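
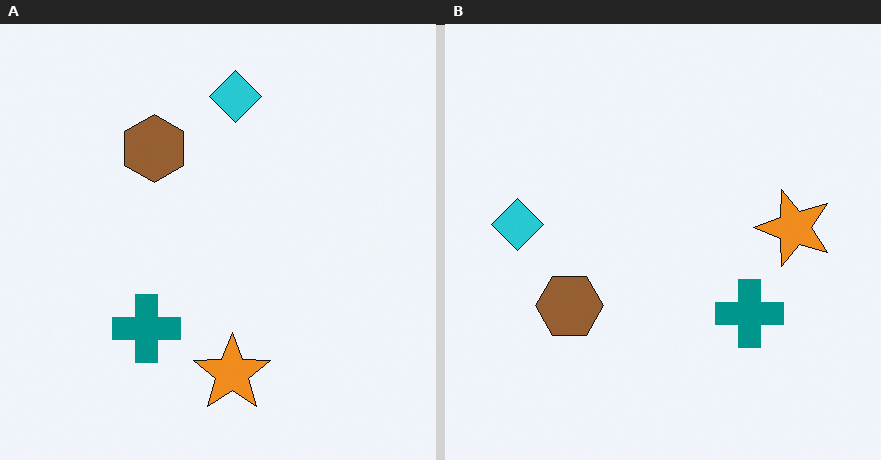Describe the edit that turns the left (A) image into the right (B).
It was rotated 90° counter-clockwise.

The cyan diamond sits in the top of the left (A) image and the left of the right (B) — consistent with a whole-image 90° counter-clockwise rotation.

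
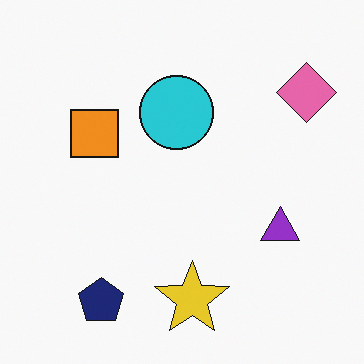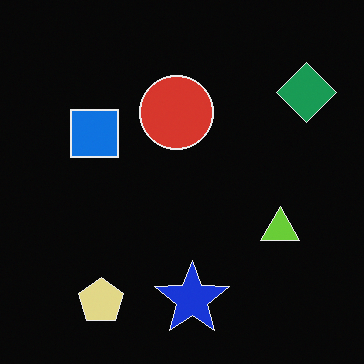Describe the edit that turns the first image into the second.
Color-inverted (negative).

The light background has become dark and every shape's color is its complement — a photographic negative.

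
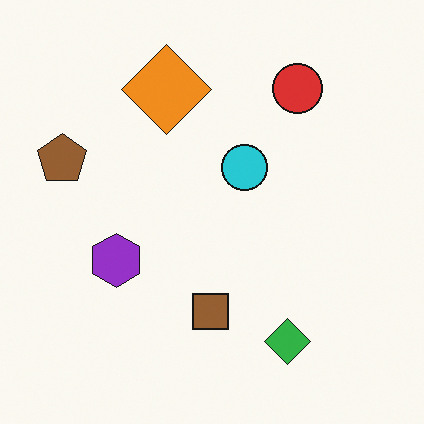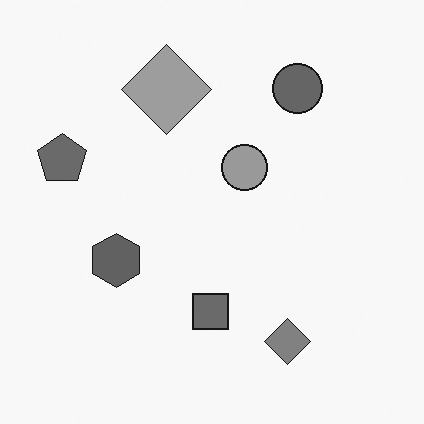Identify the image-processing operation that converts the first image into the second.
This is the original image converted to grayscale.

All color is removed — every shape is now a shade of grey.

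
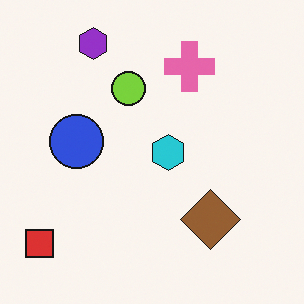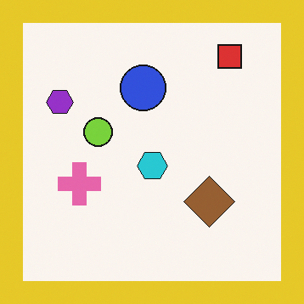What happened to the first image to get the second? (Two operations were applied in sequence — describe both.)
This is the original image transposed (reflected across the top-left ↔ bottom-right diagonal), then framed with a yellow border.

Shapes have swapped their row and column positions — what was in the top-right is now in the bottom-left — a diagonal reflection. A solid yellow frame runs around the edge of the second image, with the content slightly shrunk inside it.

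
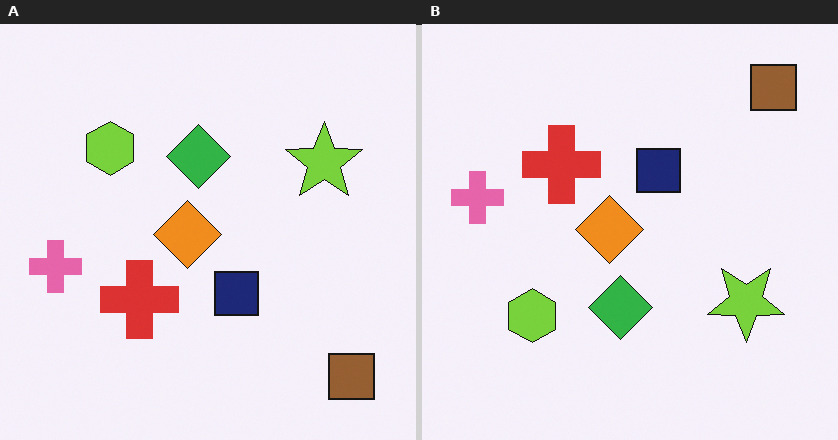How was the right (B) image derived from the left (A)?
The transformation is: flipped vertically (top ↔ bottom).

The brown square is in the bottom-right of the left (A) image and the top-right of the right (B) — shapes on opposite sides of the horizontal midline have swapped in a mirror flip.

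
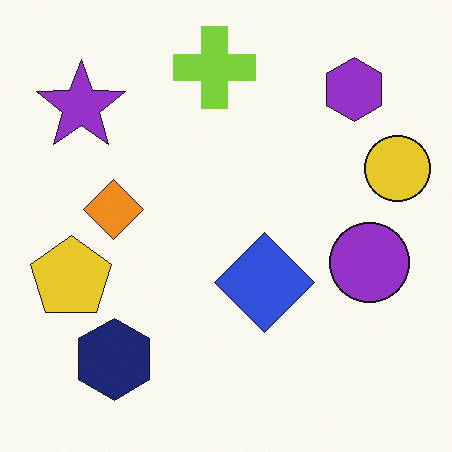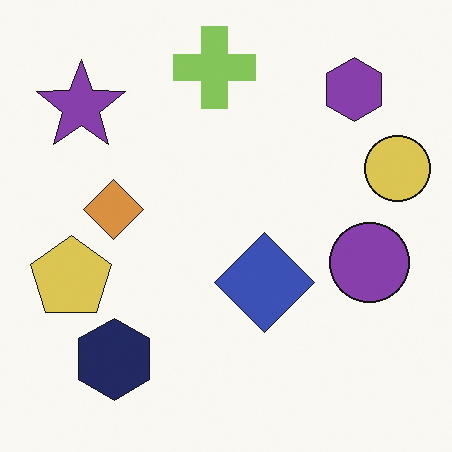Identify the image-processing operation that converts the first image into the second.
The second image is the first slightly desaturated.

All colors are more muted and greyish — a global saturation change.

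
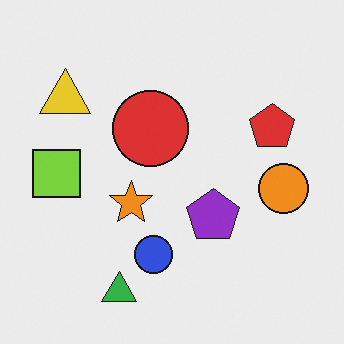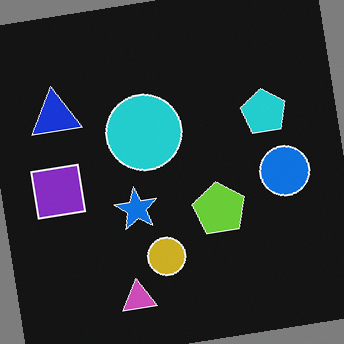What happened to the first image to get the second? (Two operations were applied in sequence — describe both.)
The image was rotated counter-clockwise by a small amount, then color-inverted (negative).

Every shape is tilted by the same angle and the image corners show triangular fill wedges — a whole-image rotation by a non-right angle. The light background has become dark and every shape's color is its complement — a photographic negative.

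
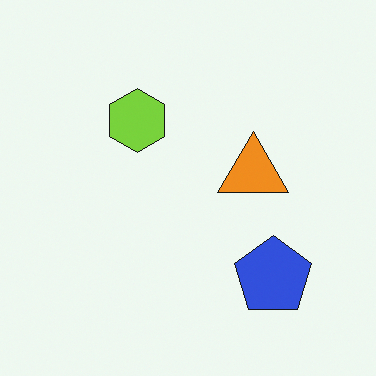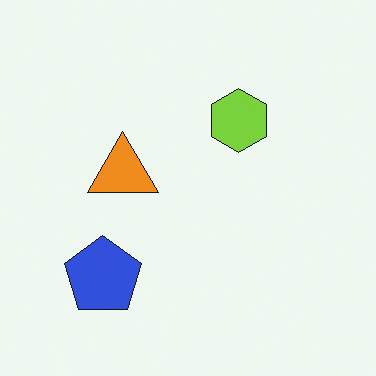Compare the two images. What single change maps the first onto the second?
This is the original image flipped horizontally (left ↔ right).

The blue pentagon is in the bottom-right of the first image and the bottom-left of the second — shapes on opposite sides of the vertical midline have swapped in a mirror flip.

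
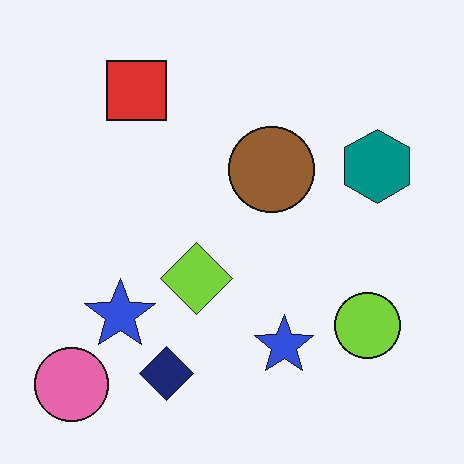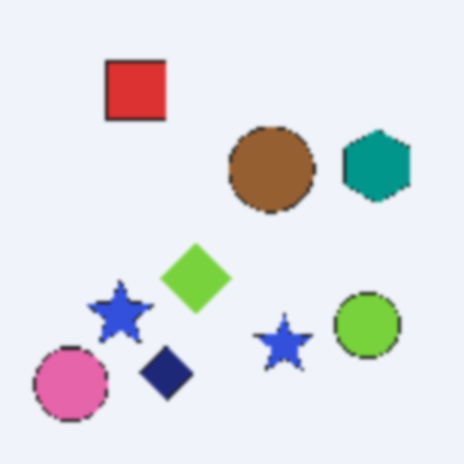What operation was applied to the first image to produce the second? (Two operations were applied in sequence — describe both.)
The image was mildly pixelated, then slightly softened.

Shapes are reduced to large square blocks; fine edges and outlines are lost — a downscale-then-upscale (mosaic) effect. Shape edges and outlines are uniformly softened across the whole image.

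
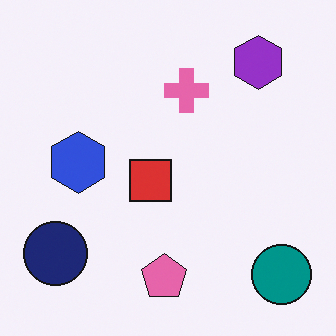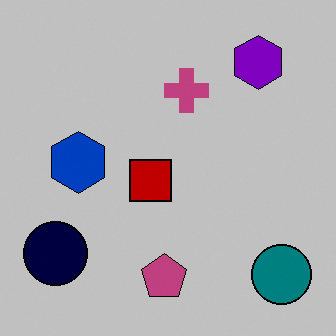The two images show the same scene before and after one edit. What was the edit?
It was aggressively posterized.

Each flat color has snapped to a coarser quantized level — most visibly, the near-white background has dropped to a flat grey.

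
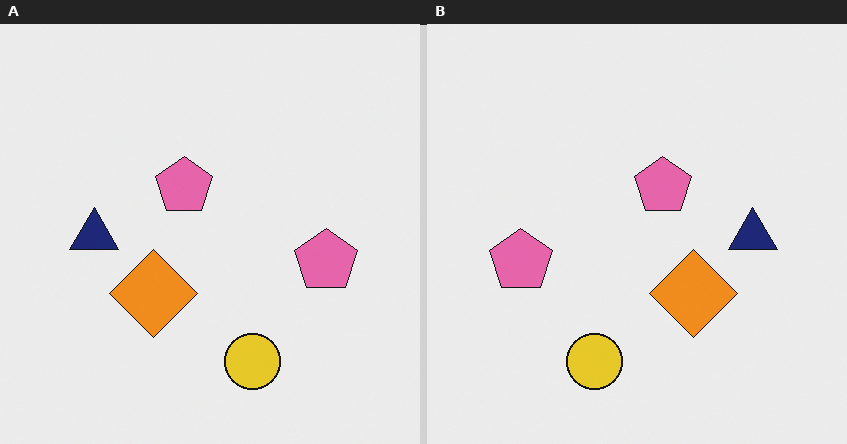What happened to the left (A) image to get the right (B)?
It was flipped horizontally (left ↔ right).

The navy triangle is in the left of the left (A) image and the right of the right (B) — shapes on opposite sides of the vertical midline have swapped in a mirror flip.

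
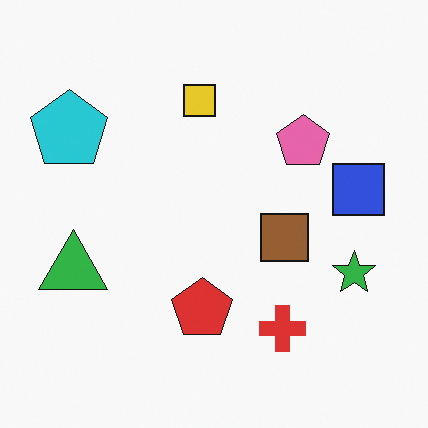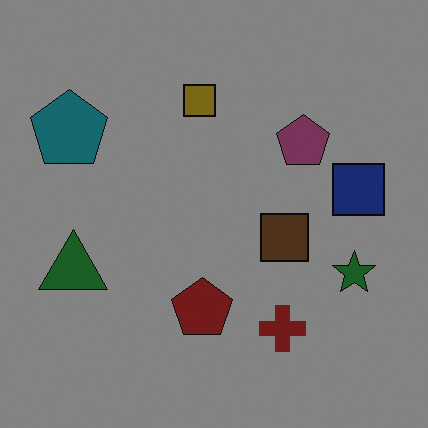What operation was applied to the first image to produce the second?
The transformation is: substantially darkened.

Every pixel — background and shapes alike — is uniformly darkened.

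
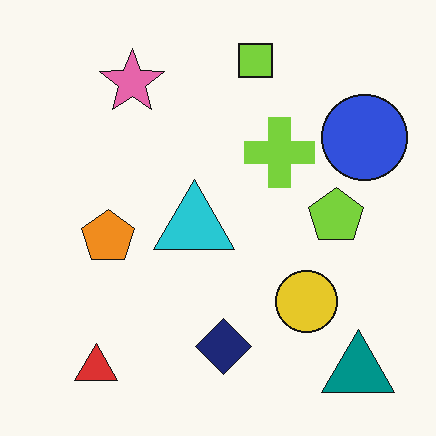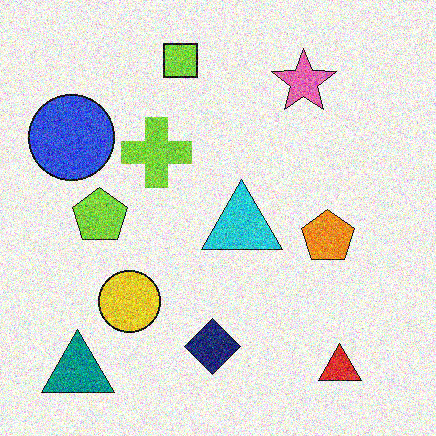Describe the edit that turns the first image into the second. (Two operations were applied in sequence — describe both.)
Flipped horizontally (left ↔ right), then degraded with heavy additive noise.

The blue circle is in the top-right of the first image and the top-left of the second — shapes on opposite sides of the vertical midline have swapped in a mirror flip. Random speckle covers the whole image, including the flat background.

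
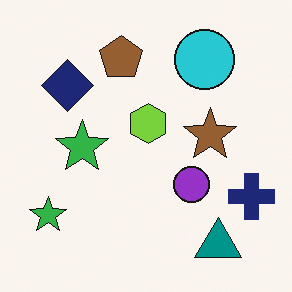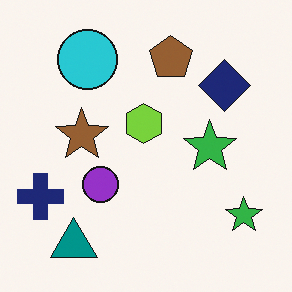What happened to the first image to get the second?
The transformation is: flipped horizontally (left ↔ right).

The navy cross is in the bottom-right of the first image and the bottom-left of the second — shapes on opposite sides of the vertical midline have swapped in a mirror flip.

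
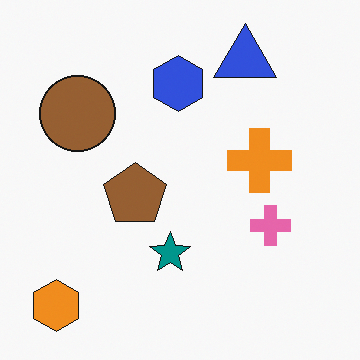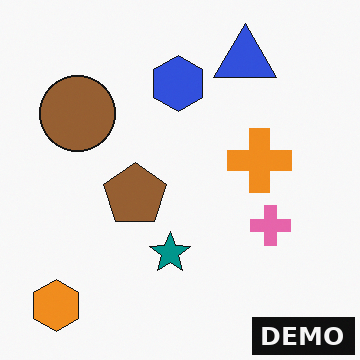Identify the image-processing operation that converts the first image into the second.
The image was watermarked with the text "DEMO" in the lower-right corner.

A dark label reading "DEMO" appears in the lower-right corner.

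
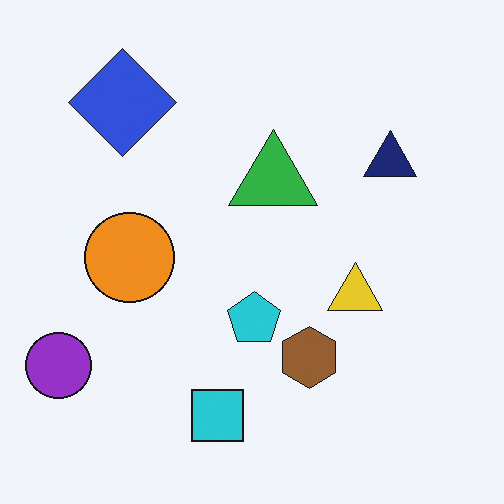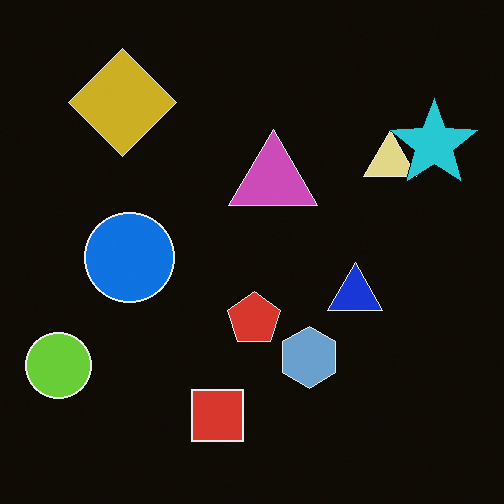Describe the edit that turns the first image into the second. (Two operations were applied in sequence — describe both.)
The image was color-inverted (negative), then overlaid with an additional cyan star.

The light background has become dark and every shape's color is its complement — a photographic negative. A cyan star appears in the second image that is absent from the first.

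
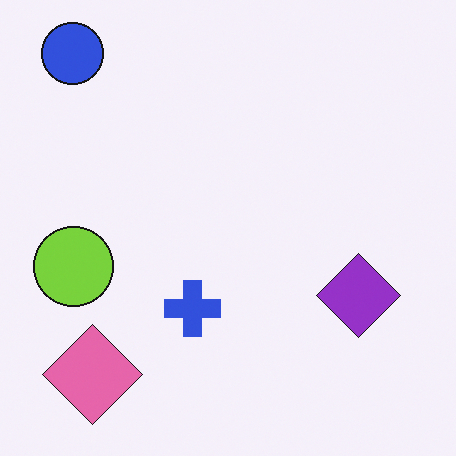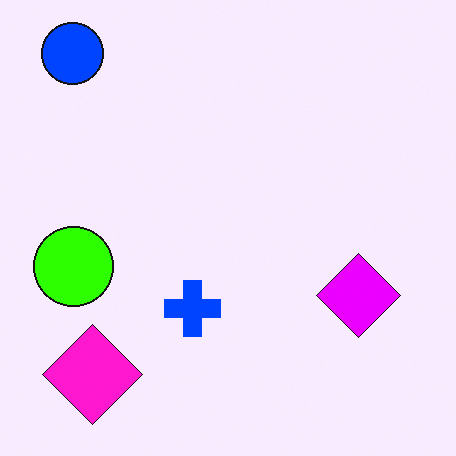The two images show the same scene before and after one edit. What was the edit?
Made much more vivid (saturation change).

All colors are more vivid — a global saturation change.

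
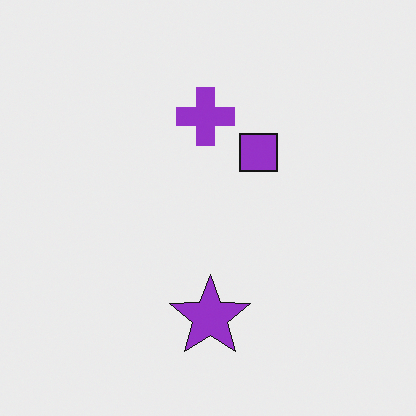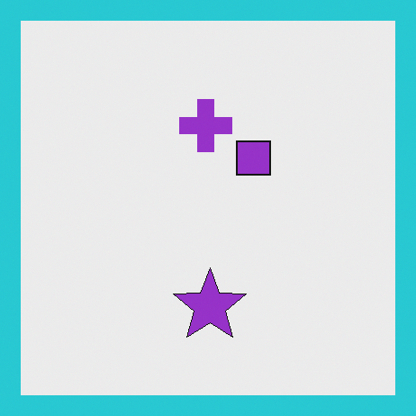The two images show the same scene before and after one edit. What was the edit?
Framed with a cyan border.

A solid cyan frame runs around the edge of the second image, with the content slightly shrunk inside it.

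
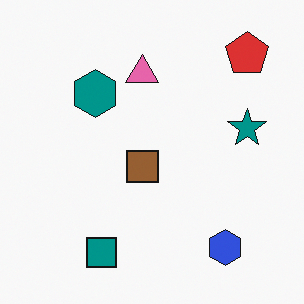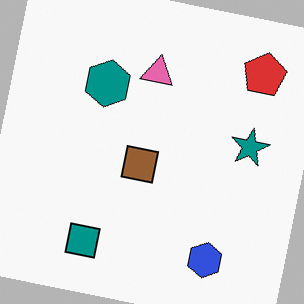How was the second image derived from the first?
This is the original image rotated clockwise by a small amount.

Every shape is tilted by the same angle and the image corners show triangular fill wedges — a whole-image rotation by a non-right angle.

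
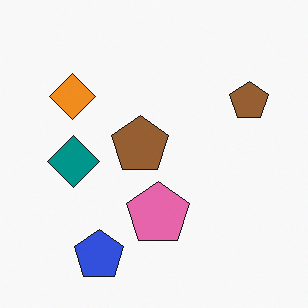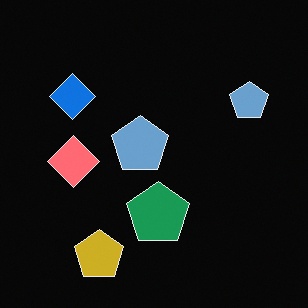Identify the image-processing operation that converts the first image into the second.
Color-inverted (negative).

The light background has become dark and every shape's color is its complement — a photographic negative.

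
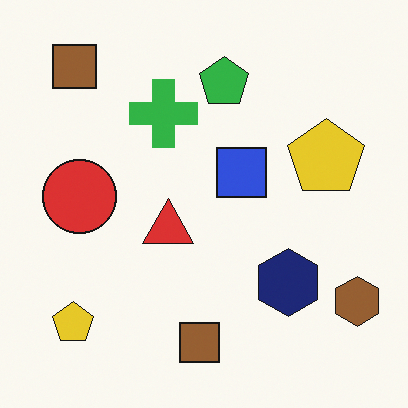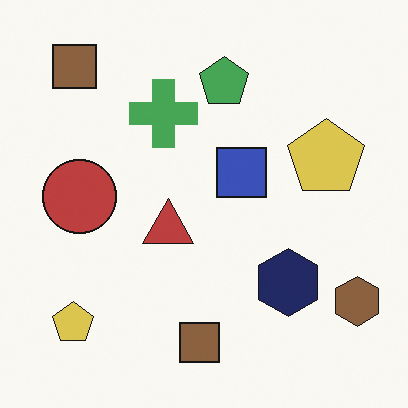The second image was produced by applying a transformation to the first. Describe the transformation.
The second image is the first slightly desaturated.

All colors are more muted and greyish — a global saturation change.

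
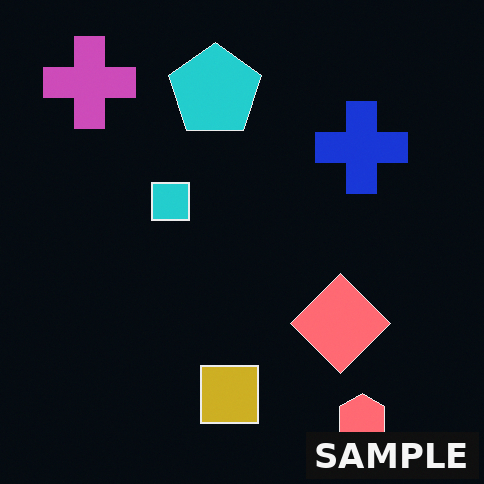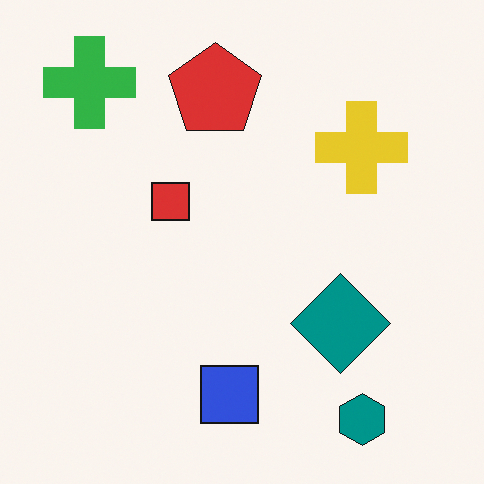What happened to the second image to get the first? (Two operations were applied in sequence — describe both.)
Color-inverted (negative), then watermarked with the text "SAMPLE" in the lower-right corner.

The light background has become dark and every shape's color is its complement — a photographic negative. A dark label reading "SAMPLE" appears in the lower-right corner.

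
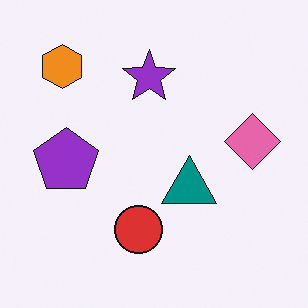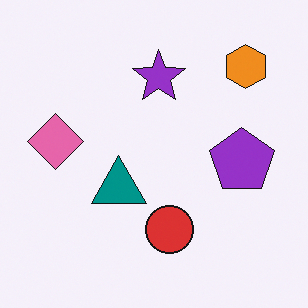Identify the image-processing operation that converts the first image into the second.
Flipped horizontally (left ↔ right).

The pink diamond is in the right of the first image and the left of the second — shapes on opposite sides of the vertical midline have swapped in a mirror flip.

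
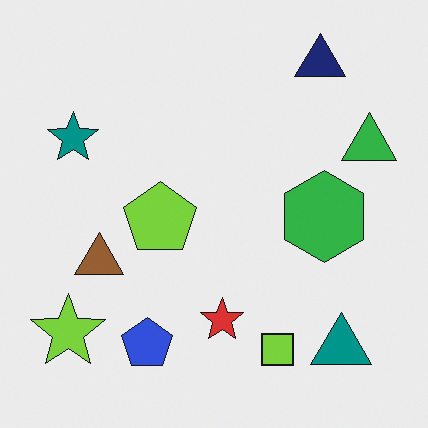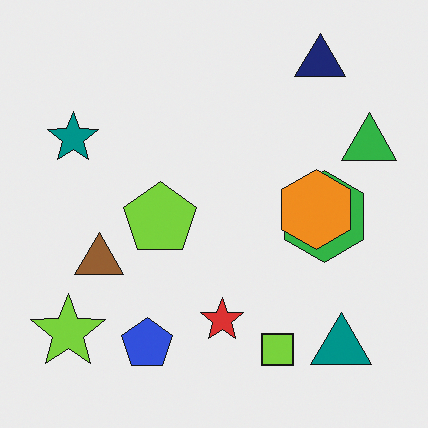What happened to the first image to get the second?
It was overlaid with an additional orange hexagon.

An orange hexagon appears in the second image that is absent from the first.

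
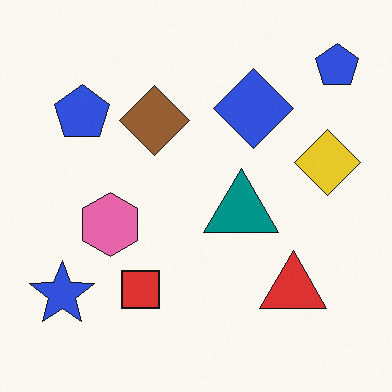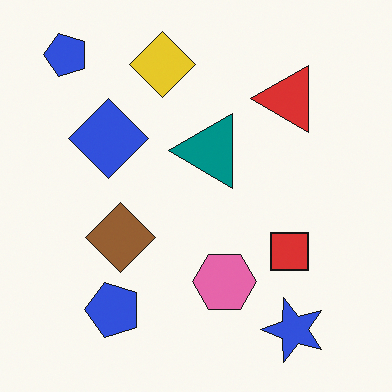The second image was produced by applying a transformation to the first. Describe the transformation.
The second image is the first rotated 90° counter-clockwise.

The blue star sits in the bottom-left of the first image and the bottom-right of the second — consistent with a whole-image 90° counter-clockwise rotation.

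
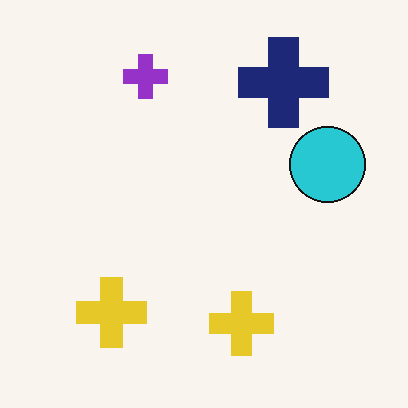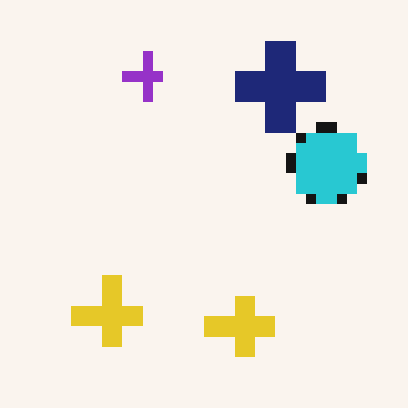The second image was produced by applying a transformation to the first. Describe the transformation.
The transformation is: coarsely pixelated.

Shapes are reduced to large square blocks; fine edges and outlines are lost — a downscale-then-upscale (mosaic) effect.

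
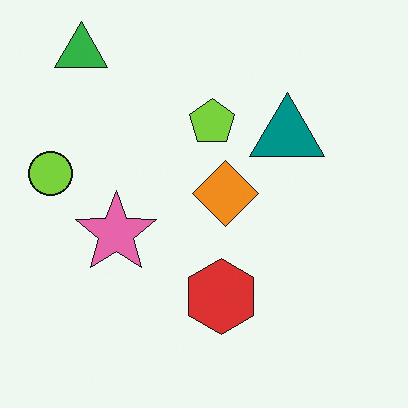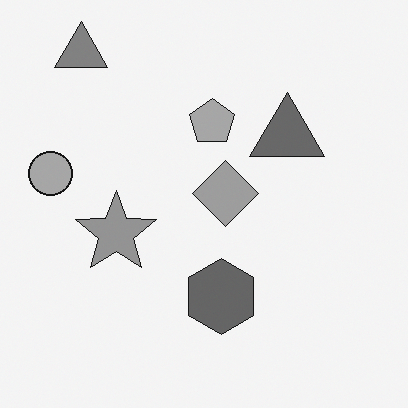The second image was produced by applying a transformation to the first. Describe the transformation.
The second image is the first converted to grayscale.

All color is removed — every shape is now a shade of grey.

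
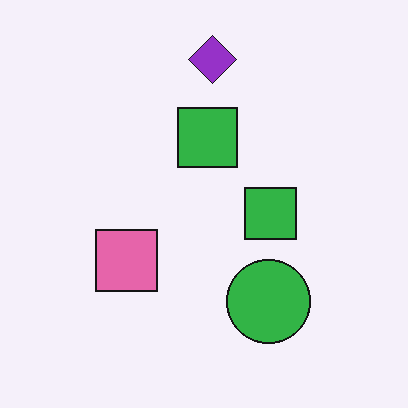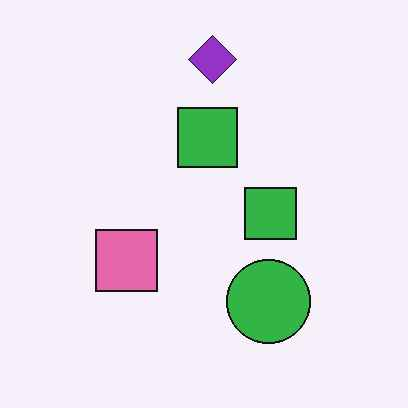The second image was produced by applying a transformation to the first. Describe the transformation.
It was given moderate JPEG compression.

Blocky 8×8 compression artifacts appear around shape edges and the flat background shows ringing — characteristic JPEG degradation.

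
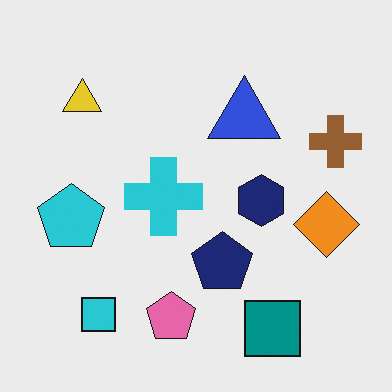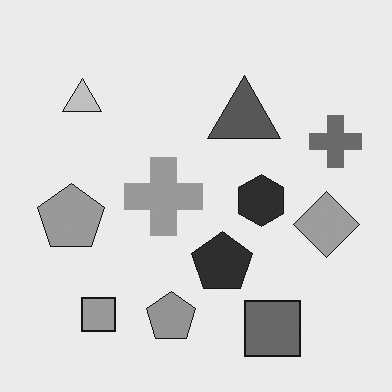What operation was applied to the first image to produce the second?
The transformation is: converted to grayscale.

All color is removed — every shape is now a shade of grey.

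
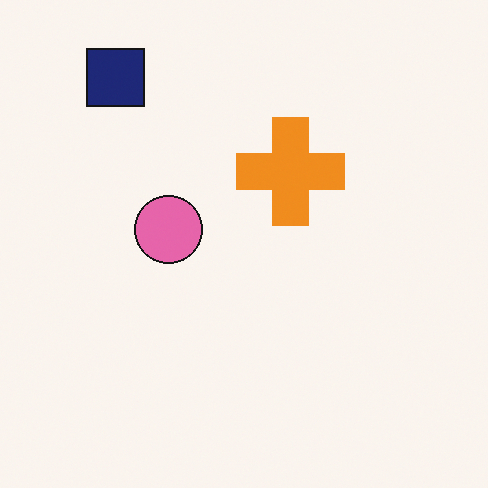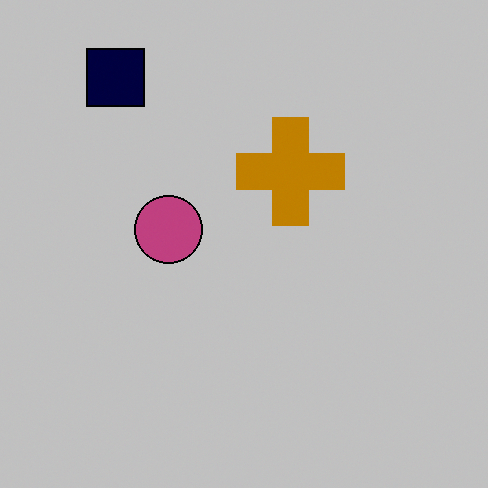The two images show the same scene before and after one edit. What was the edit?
It was aggressively posterized.

Each flat color has snapped to a coarser quantized level — most visibly, the near-white background has dropped to a flat grey.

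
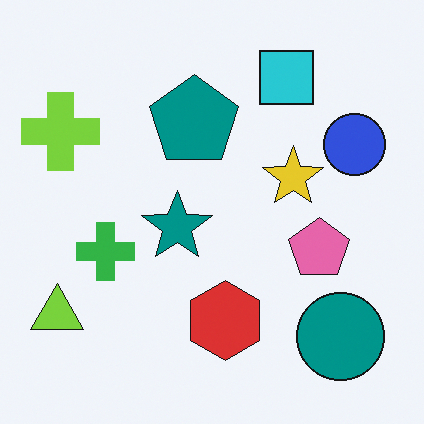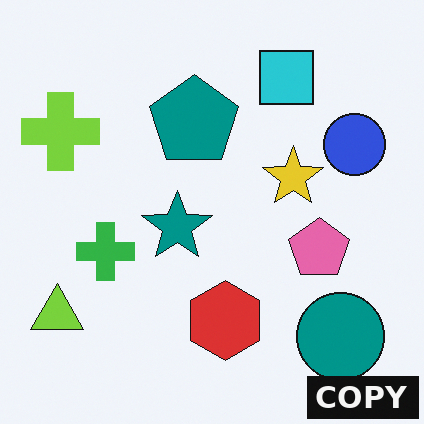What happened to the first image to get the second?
It was watermarked with the text "COPY" in the lower-right corner.

A dark label reading "COPY" appears in the lower-right corner.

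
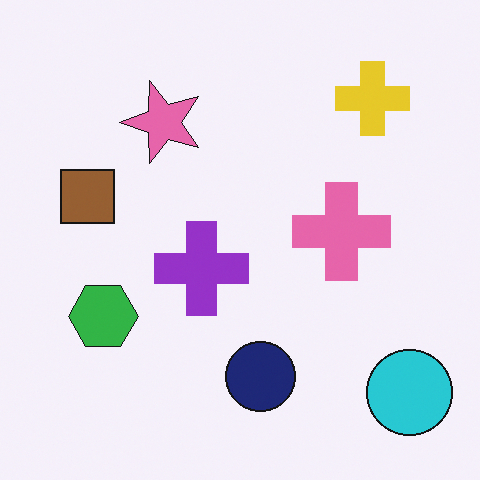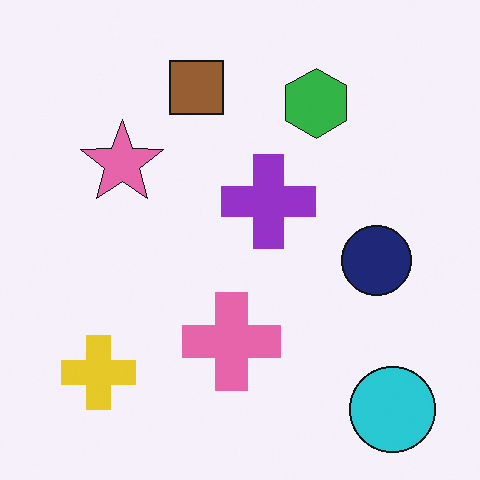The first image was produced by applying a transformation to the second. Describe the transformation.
The image was transposed (reflected across the top-left ↔ bottom-right diagonal).

Shapes have swapped their row and column positions — what was in the top-right is now in the bottom-left — a diagonal reflection.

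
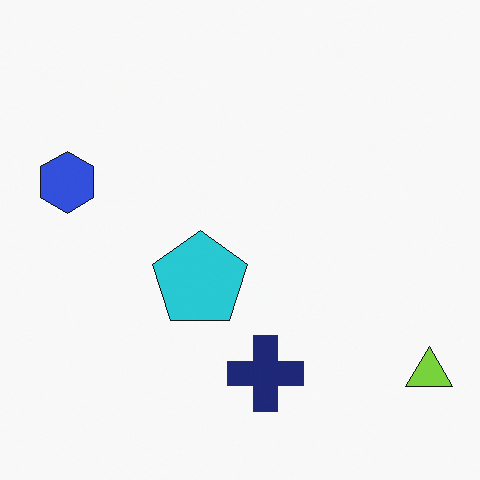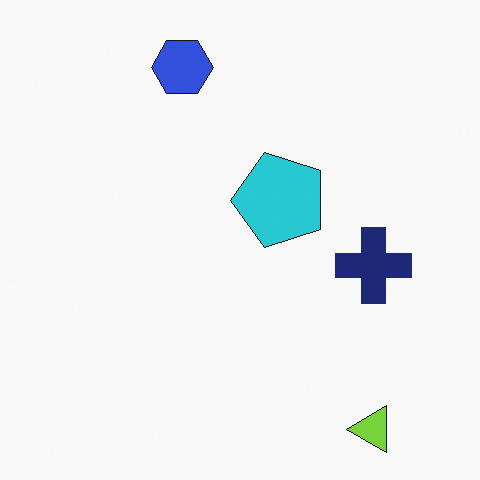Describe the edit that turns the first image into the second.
Transposed (reflected across the top-left ↔ bottom-right diagonal).

Shapes have swapped their row and column positions — what was in the top-right is now in the bottom-left — a diagonal reflection.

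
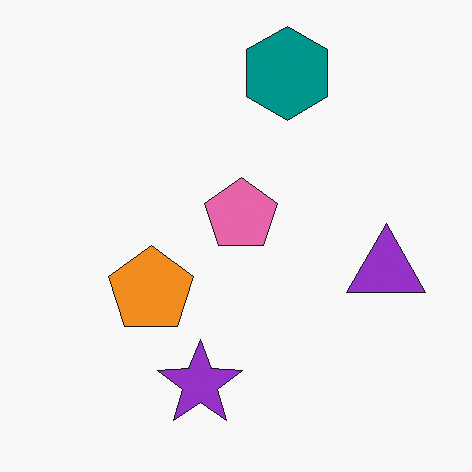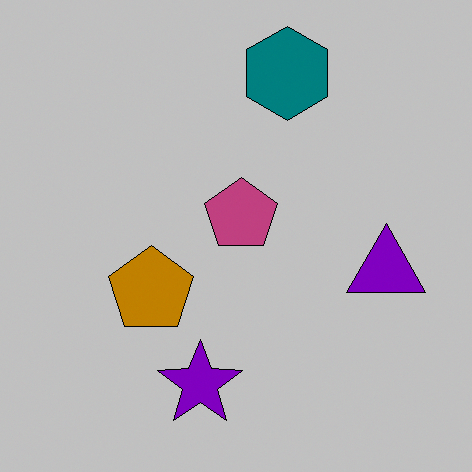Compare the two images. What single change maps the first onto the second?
The second image is the first heavily posterized to just a handful of flat colors.

Each flat color has snapped to a coarser quantized level — most visibly, the near-white background has dropped to a flat grey.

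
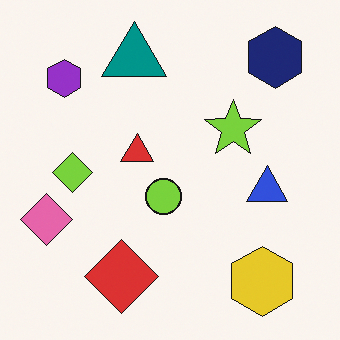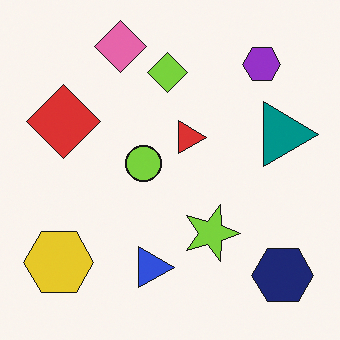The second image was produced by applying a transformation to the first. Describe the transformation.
The second image is the first rotated 90° clockwise.

The navy hexagon sits in the top-right of the first image and the bottom-right of the second — consistent with a whole-image 90° clockwise rotation.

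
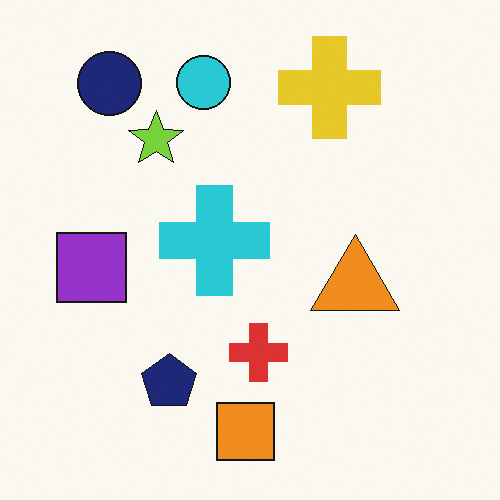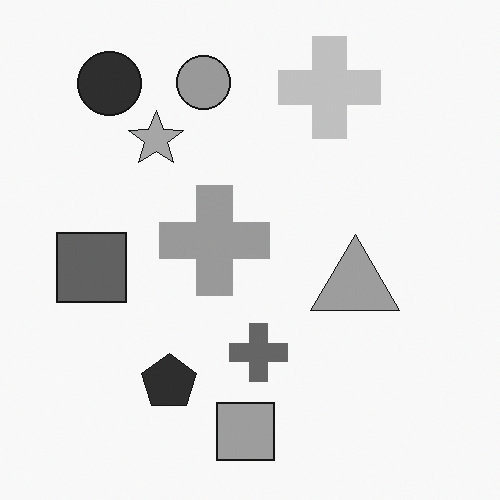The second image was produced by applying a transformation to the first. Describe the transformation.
This is the original image converted to grayscale.

All color is removed — every shape is now a shade of grey.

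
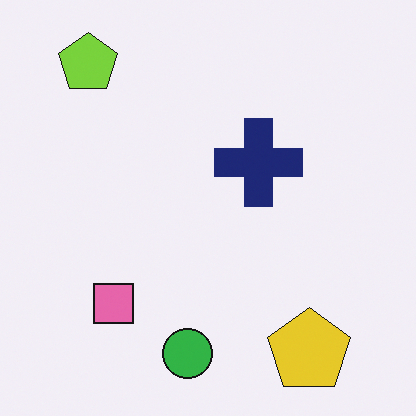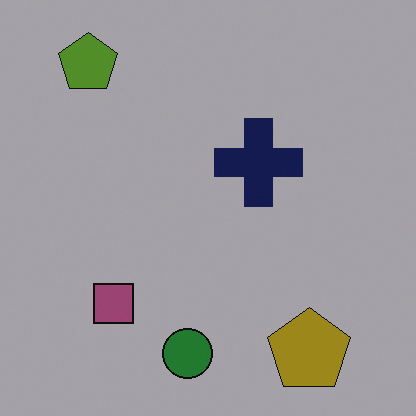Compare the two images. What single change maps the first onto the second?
It was noticeably darkened.

Every pixel — background and shapes alike — is uniformly darkened.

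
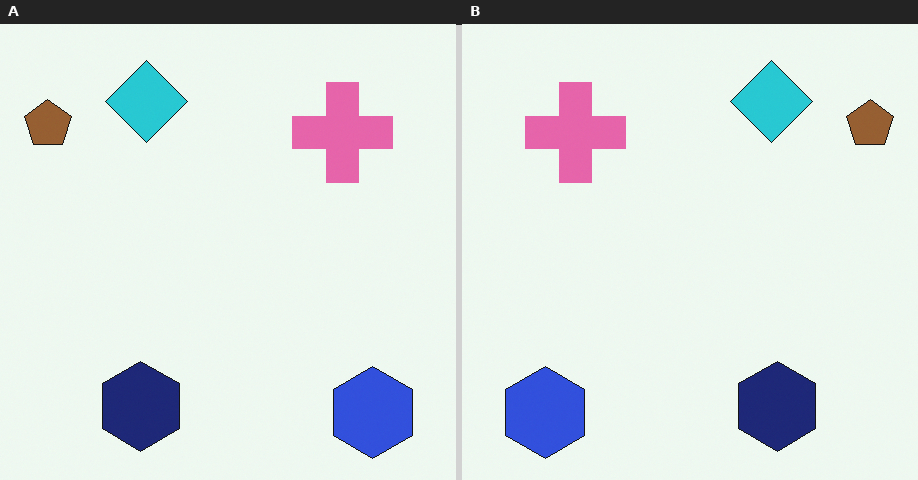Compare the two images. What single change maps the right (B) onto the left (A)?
This is the original image flipped horizontally (left ↔ right).

The brown pentagon is in the top-right of the right (B) image and the top-left of the left (A) — shapes on opposite sides of the vertical midline have swapped in a mirror flip.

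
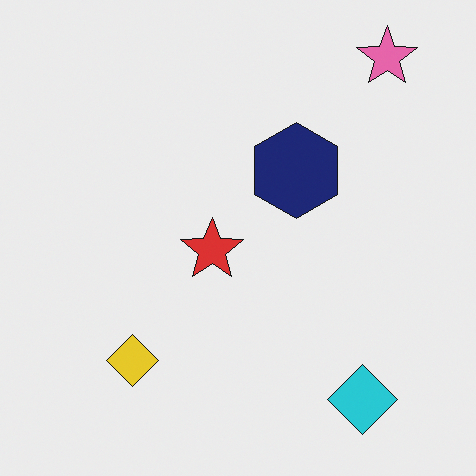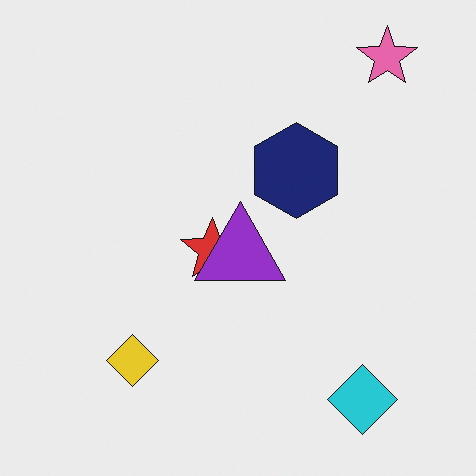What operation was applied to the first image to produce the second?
It was overlaid with an additional purple triangle.

A purple triangle appears in the second image that is absent from the first.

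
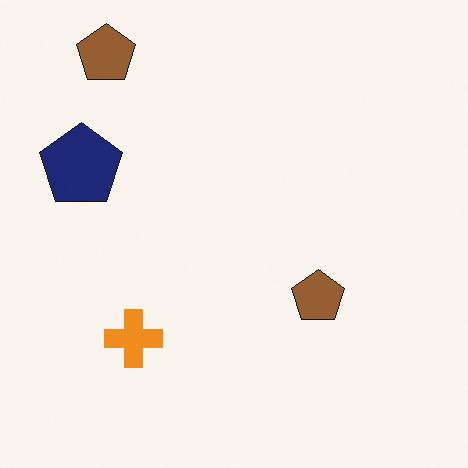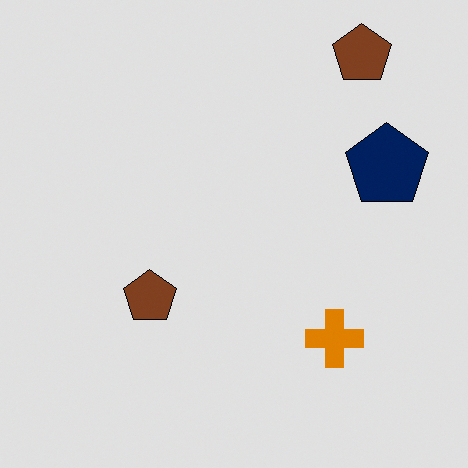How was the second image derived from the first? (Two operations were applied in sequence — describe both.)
Moderately posterized, then flipped horizontally (left ↔ right).

Each flat color has snapped to a coarser quantized level — most visibly, the near-white background has dropped to a flat grey. The navy pentagon is in the left of the first image and the right of the second — shapes on opposite sides of the vertical midline have swapped in a mirror flip.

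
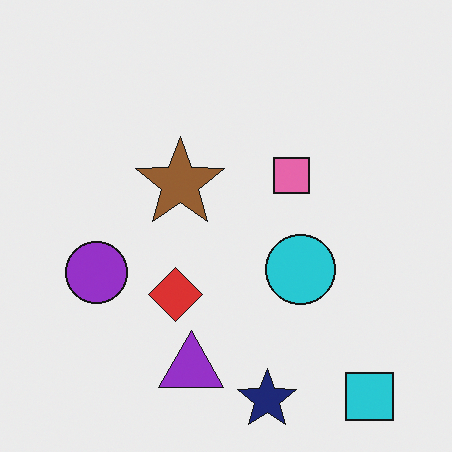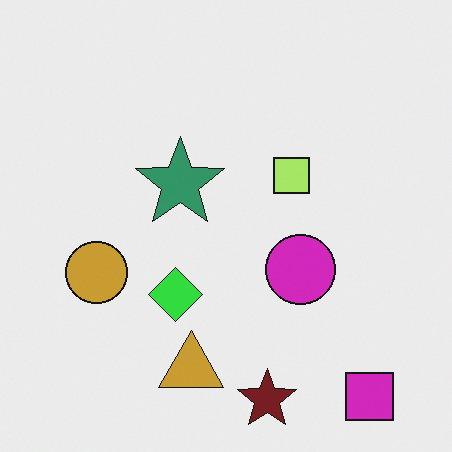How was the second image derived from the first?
The second image is the first hue-shifted through roughly a third of the color wheel.

Every shape's color has rotated by the same amount around the hue wheel — a uniform hue shift.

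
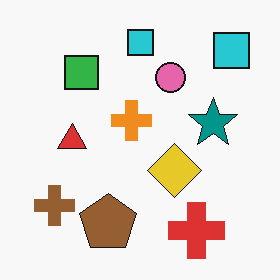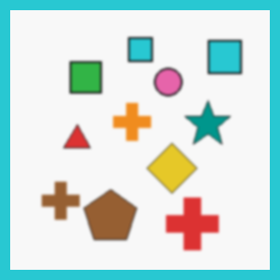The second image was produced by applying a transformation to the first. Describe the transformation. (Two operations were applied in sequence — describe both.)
The image was lightly blurred, then framed with a cyan border.

Shape edges and outlines are uniformly softened across the whole image. A solid cyan frame runs around the edge of the second image, with the content slightly shrunk inside it.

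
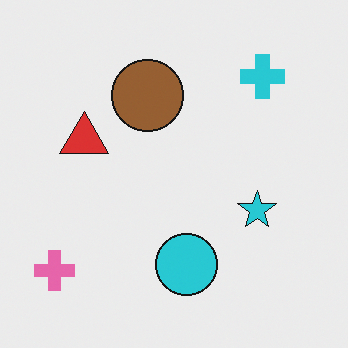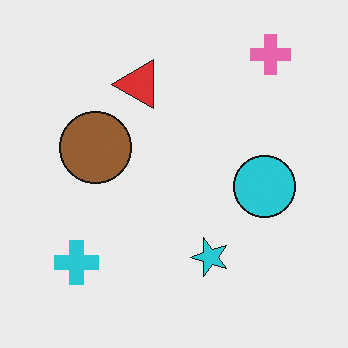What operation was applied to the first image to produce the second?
The image was transposed (reflected across the top-left ↔ bottom-right diagonal).

Shapes have swapped their row and column positions — what was in the top-right is now in the bottom-left — a diagonal reflection.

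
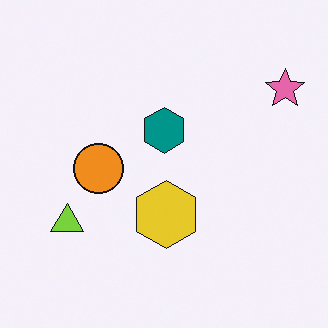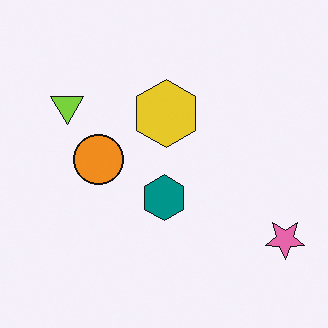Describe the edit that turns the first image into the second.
Flipped vertically (top ↔ bottom).

The pink star is in the top-right of the first image and the bottom-right of the second — shapes on opposite sides of the horizontal midline have swapped in a mirror flip.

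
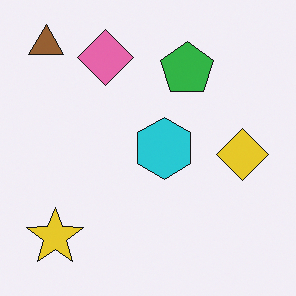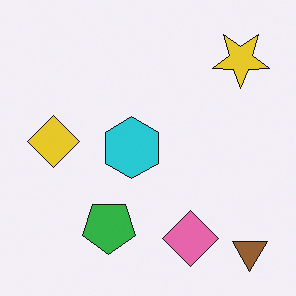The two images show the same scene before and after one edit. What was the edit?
This is the original image rotated 180°.

The brown triangle sits in the top-left of the first image and the bottom-right of the second — consistent with a whole-image 180° rotation.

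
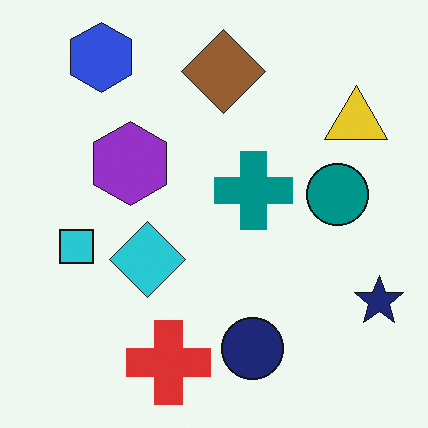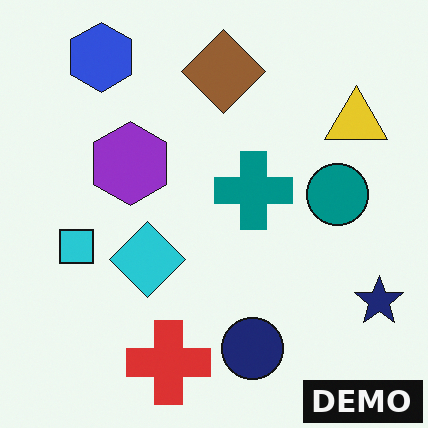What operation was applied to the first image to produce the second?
This is the original image watermarked with the text "DEMO" in the lower-right corner.

A dark label reading "DEMO" appears in the lower-right corner.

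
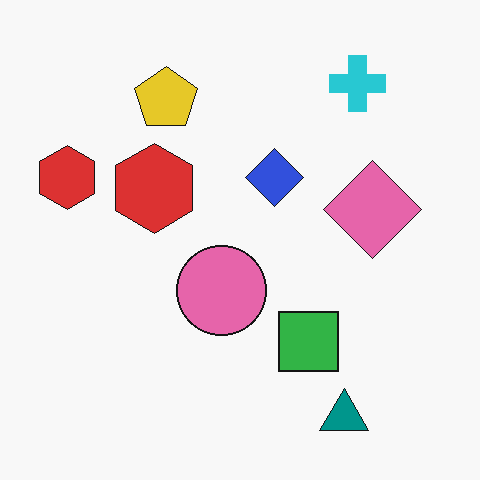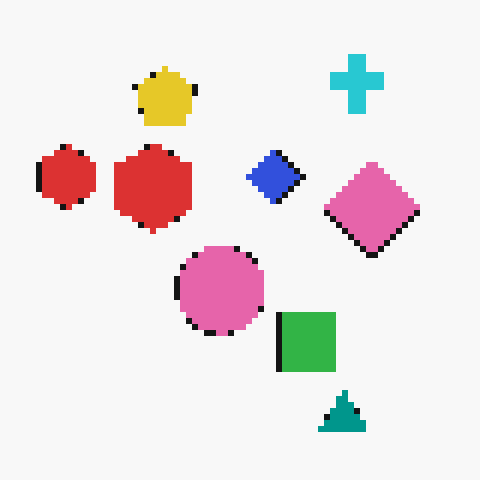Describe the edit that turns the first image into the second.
The transformation is: pixelated into visible square blocks.

Shapes are reduced to large square blocks; fine edges and outlines are lost — a downscale-then-upscale (mosaic) effect.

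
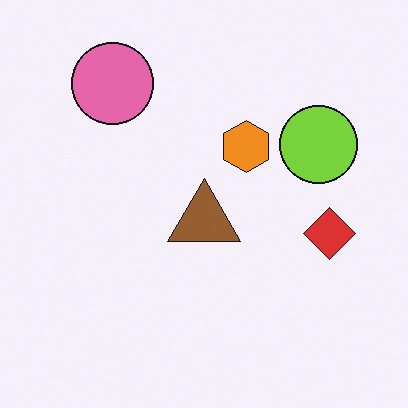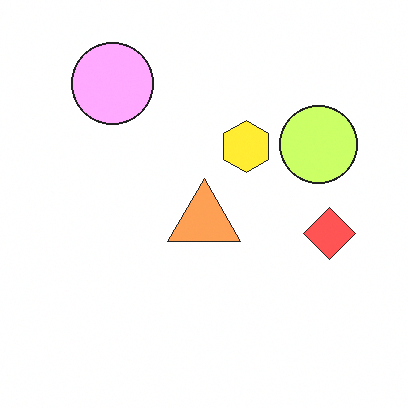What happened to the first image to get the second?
The image was substantially brightened.

Every pixel — background and shapes alike — is uniformly brightened.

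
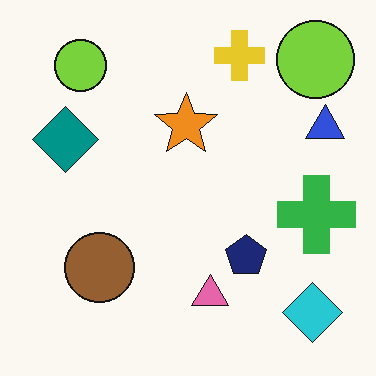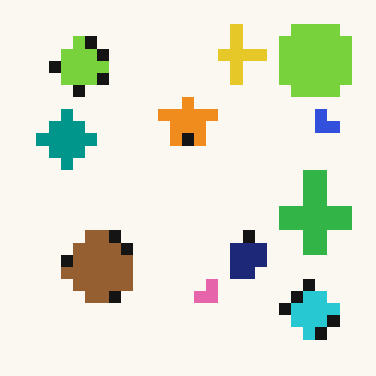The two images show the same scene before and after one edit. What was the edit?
The image was heavily pixelated into large blocks.

Shapes are reduced to large square blocks; fine edges and outlines are lost — a downscale-then-upscale (mosaic) effect.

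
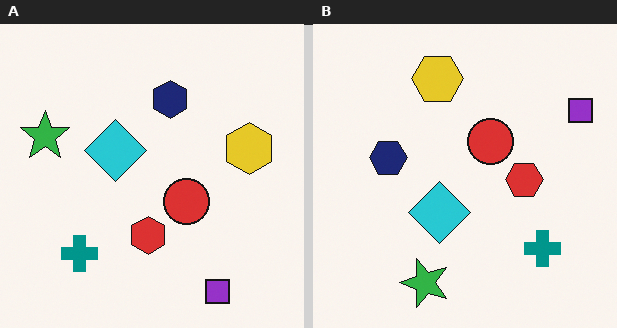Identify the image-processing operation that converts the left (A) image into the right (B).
Rotated 90° counter-clockwise.

The purple square sits in the bottom-right of the left (A) image and the top-right of the right (B) — consistent with a whole-image 90° counter-clockwise rotation.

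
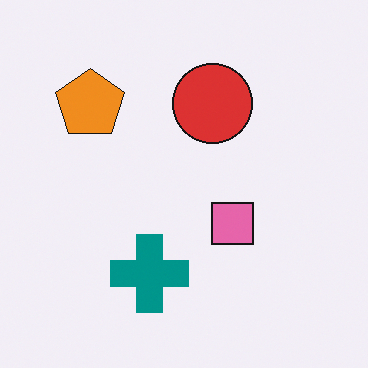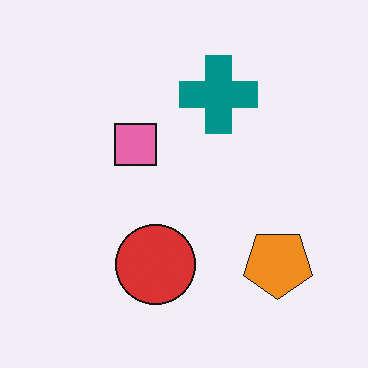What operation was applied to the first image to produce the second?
Rotated 180°.

The orange pentagon sits in the top-left of the first image and the bottom-right of the second — consistent with a whole-image 180° rotation.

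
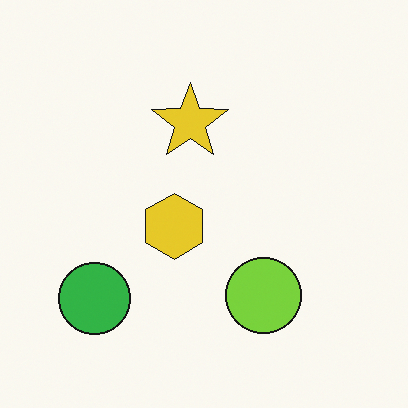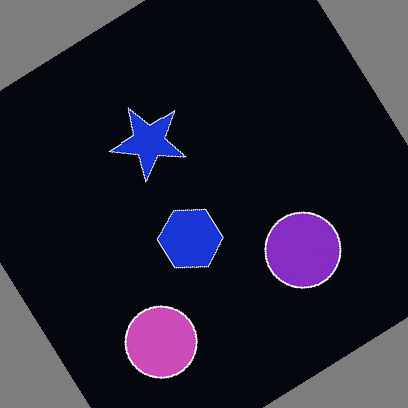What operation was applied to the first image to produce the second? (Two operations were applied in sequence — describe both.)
The transformation is: rotated counter-clockwise by a large amount — several tens of degrees, then color-inverted (negative).

Every shape is tilted by the same angle and the image corners show triangular fill wedges — a whole-image rotation by a non-right angle. The light background has become dark and every shape's color is its complement — a photographic negative.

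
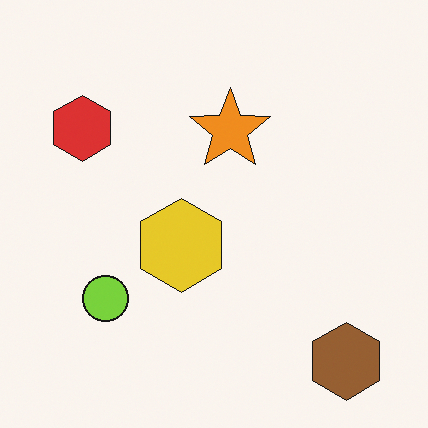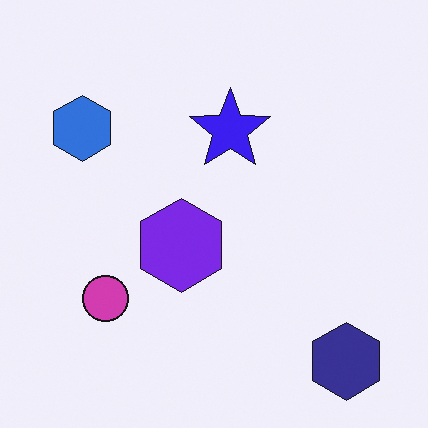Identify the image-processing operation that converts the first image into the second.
This is the original image hue-shifted through roughly half the color wheel.

Every shape's color has rotated by the same amount around the hue wheel — a uniform hue shift.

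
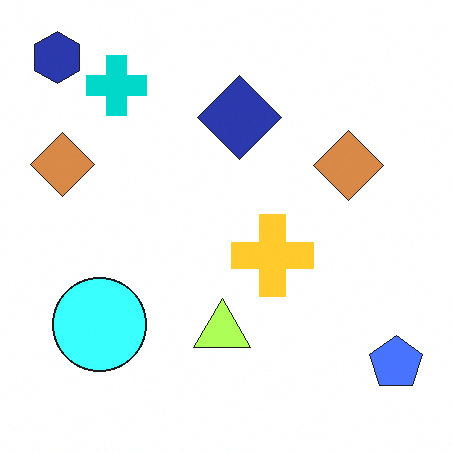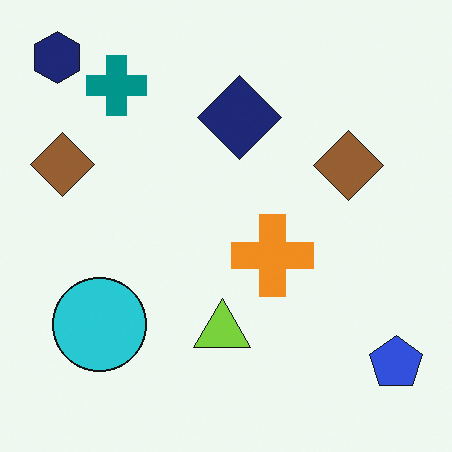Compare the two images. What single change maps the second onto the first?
This is the original image noticeably brightened.

Every pixel — background and shapes alike — is uniformly brightened.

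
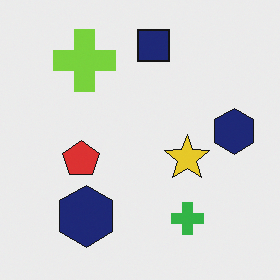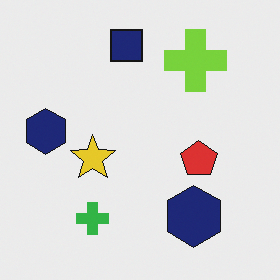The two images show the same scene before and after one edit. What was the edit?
The second image is the first flipped horizontally (left ↔ right).

The red pentagon is in the left of the first image and the right of the second — shapes on opposite sides of the vertical midline have swapped in a mirror flip.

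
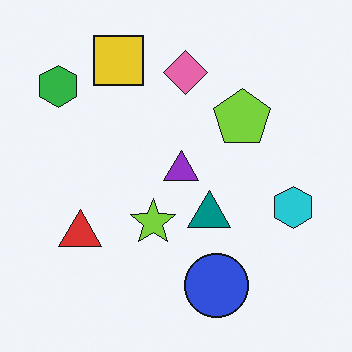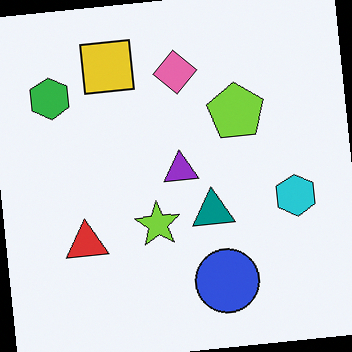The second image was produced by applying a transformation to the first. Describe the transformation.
The transformation is: rotated counter-clockwise by a slight angle.

Every shape is tilted by the same angle and the image corners show triangular fill wedges — a whole-image rotation by a non-right angle.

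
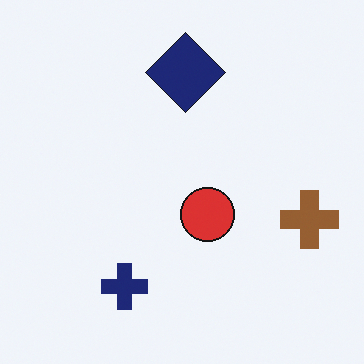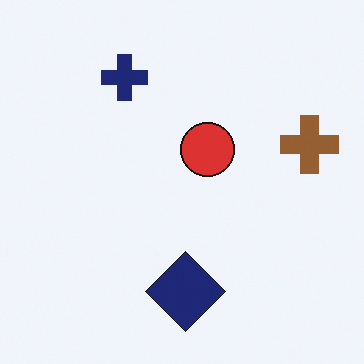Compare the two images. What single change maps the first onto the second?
It was flipped vertically (top ↔ bottom).

The navy diamond is in the top of the first image and the bottom of the second — shapes on opposite sides of the horizontal midline have swapped in a mirror flip.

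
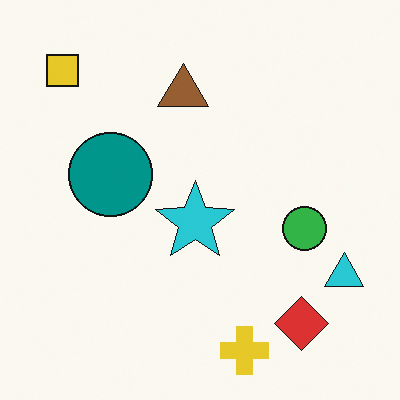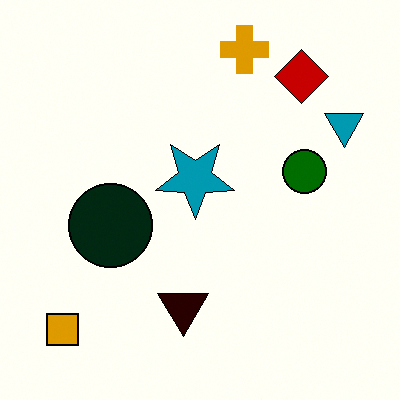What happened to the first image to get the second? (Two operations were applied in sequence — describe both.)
The image was given much higher contrast, then flipped vertically (top ↔ bottom).

Tones are pushed away from mid-grey across the whole image — a global contrast change. The yellow cross is in the bottom of the first image and the top of the second — shapes on opposite sides of the horizontal midline have swapped in a mirror flip.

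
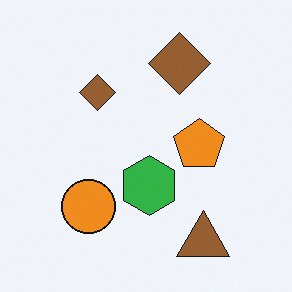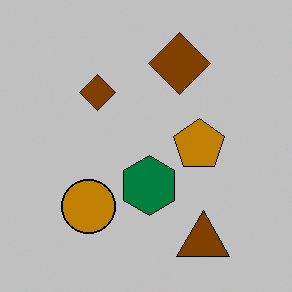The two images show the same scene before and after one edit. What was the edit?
The transformation is: heavily posterized to just a handful of flat colors.

Each flat color has snapped to a coarser quantized level — most visibly, the near-white background has dropped to a flat grey.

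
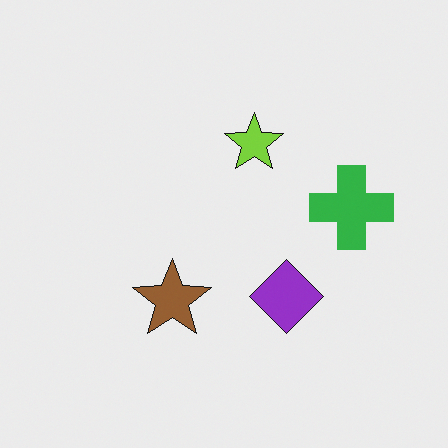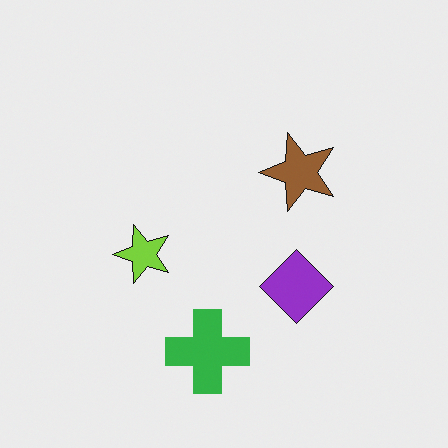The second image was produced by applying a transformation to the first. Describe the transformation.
It was transposed (reflected across the top-left ↔ bottom-right diagonal).

Shapes have swapped their row and column positions — what was in the top-right is now in the bottom-left — a diagonal reflection.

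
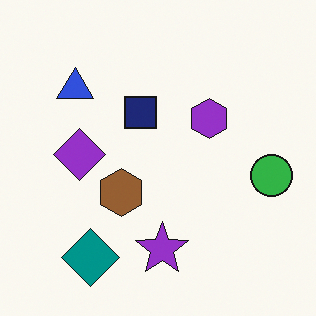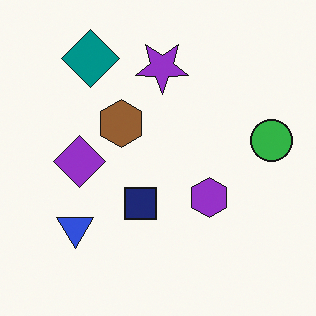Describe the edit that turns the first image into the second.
The transformation is: flipped vertically (top ↔ bottom).

The teal diamond is in the bottom-left of the first image and the top-left of the second — shapes on opposite sides of the horizontal midline have swapped in a mirror flip.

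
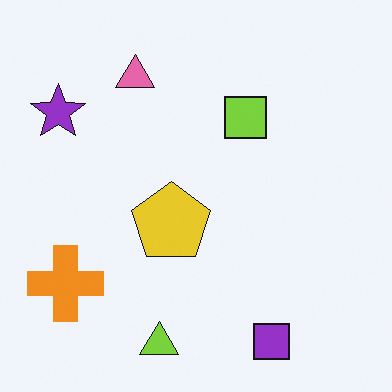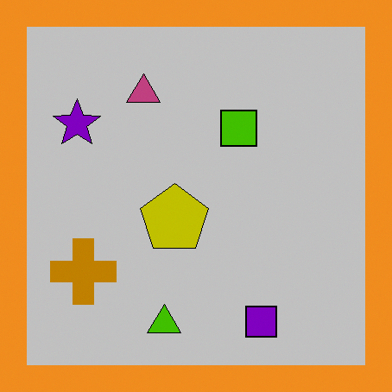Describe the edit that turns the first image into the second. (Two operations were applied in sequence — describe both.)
Aggressively posterized, then framed with a orange border.

Each flat color has snapped to a coarser quantized level — most visibly, the near-white background has dropped to a flat grey. A solid orange frame runs around the edge of the second image, with the content slightly shrunk inside it.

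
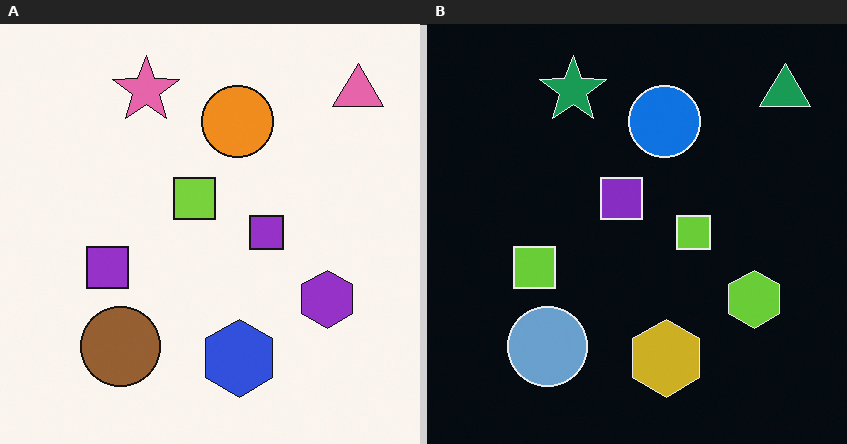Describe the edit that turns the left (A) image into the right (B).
The image was color-inverted (negative).

The light background has become dark and every shape's color is its complement — a photographic negative.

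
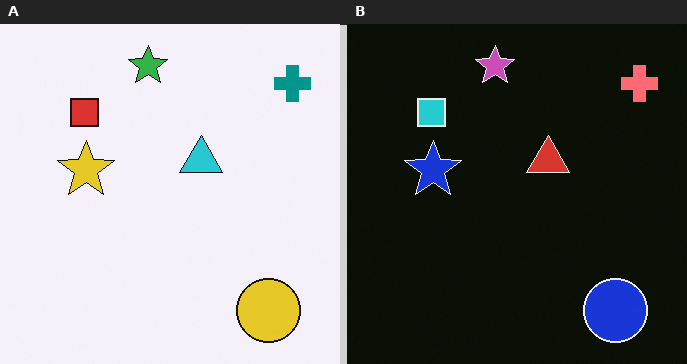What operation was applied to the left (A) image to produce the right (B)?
The right (B) image is the left (A) color-inverted (negative).

The light background has become dark and every shape's color is its complement — a photographic negative.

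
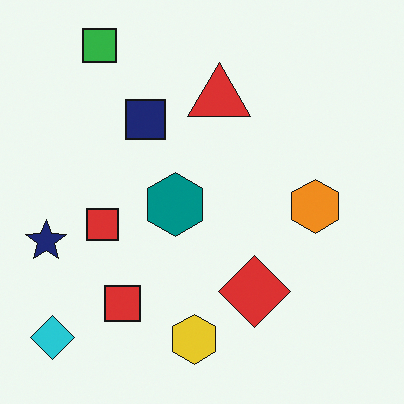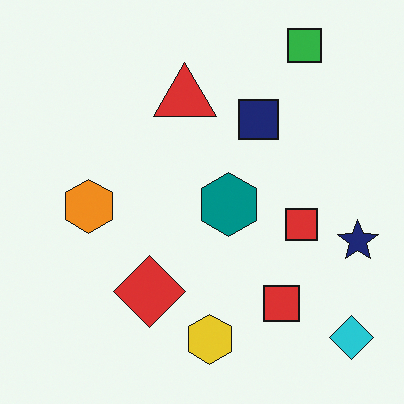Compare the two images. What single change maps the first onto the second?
Flipped horizontally (left ↔ right).

The navy star is in the left of the first image and the right of the second — shapes on opposite sides of the vertical midline have swapped in a mirror flip.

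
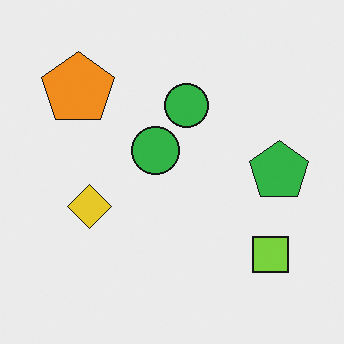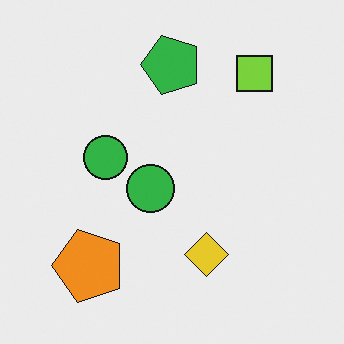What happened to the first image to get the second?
The image was rotated 90° counter-clockwise.

The lime square sits in the bottom-right of the first image and the top-right of the second — consistent with a whole-image 90° counter-clockwise rotation.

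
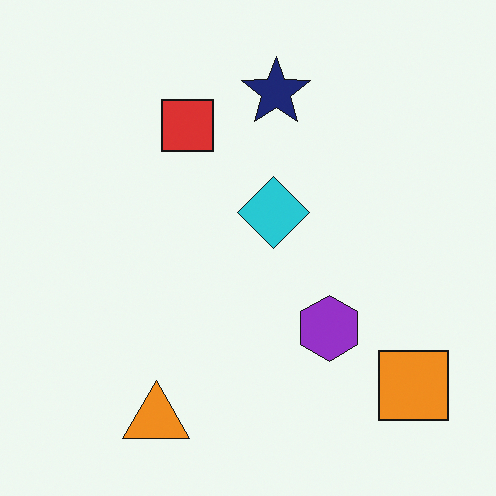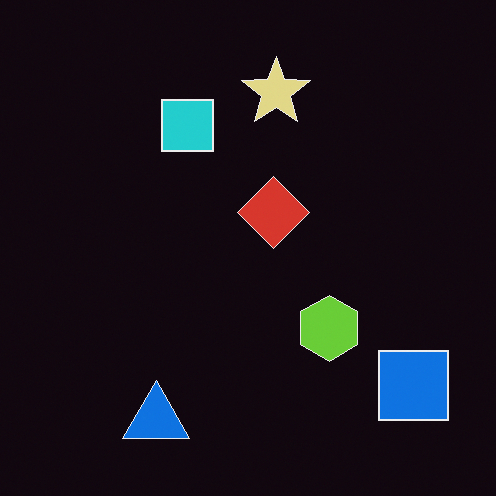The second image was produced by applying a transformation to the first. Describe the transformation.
This is the original image color-inverted (negative).

The light background has become dark and every shape's color is its complement — a photographic negative.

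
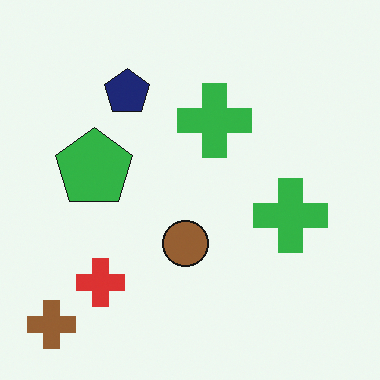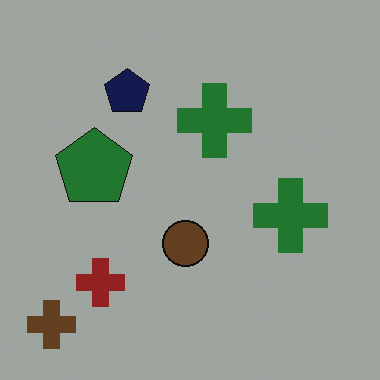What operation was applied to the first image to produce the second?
Noticeably darkened.

Every pixel — background and shapes alike — is uniformly darkened.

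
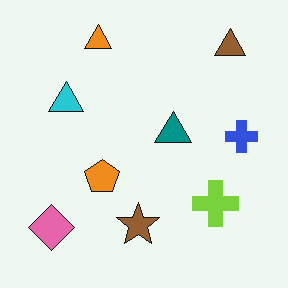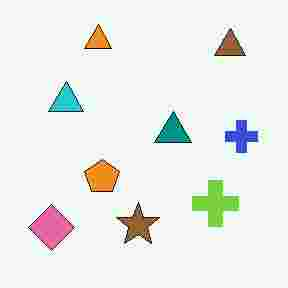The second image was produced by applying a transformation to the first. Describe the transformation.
It was heavily JPEG-compressed with obvious blocking artifacts.

Blocky 8×8 compression artifacts appear around shape edges and the flat background shows ringing — characteristic JPEG degradation.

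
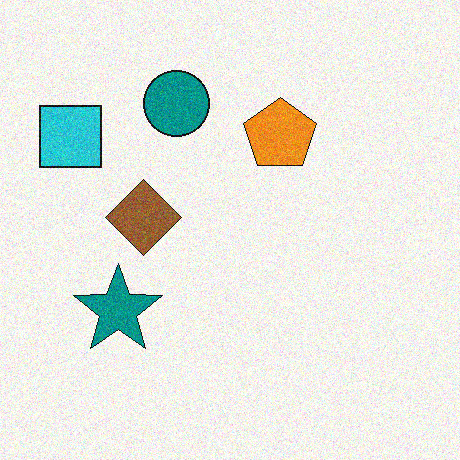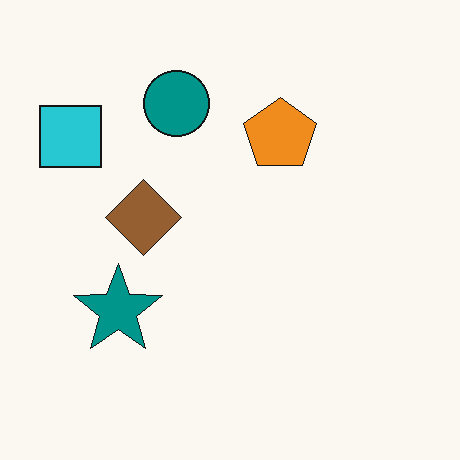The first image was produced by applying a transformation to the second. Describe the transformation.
Degraded with visible gaussian noise.

Random speckle covers the whole image, including the flat background.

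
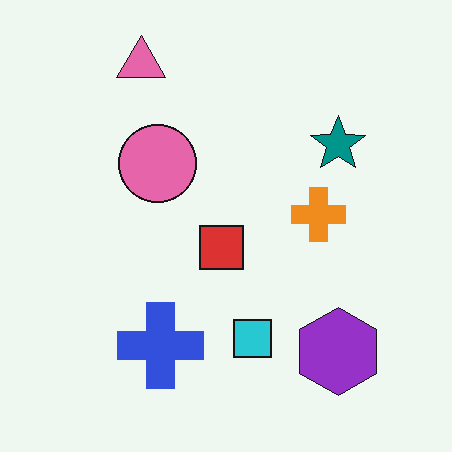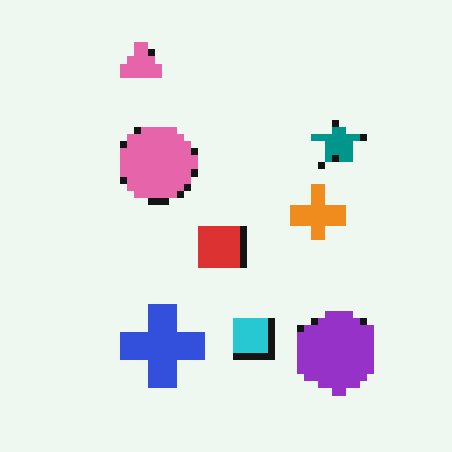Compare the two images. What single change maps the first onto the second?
The transformation is: pixelated into visible square blocks.

Shapes are reduced to large square blocks; fine edges and outlines are lost — a downscale-then-upscale (mosaic) effect.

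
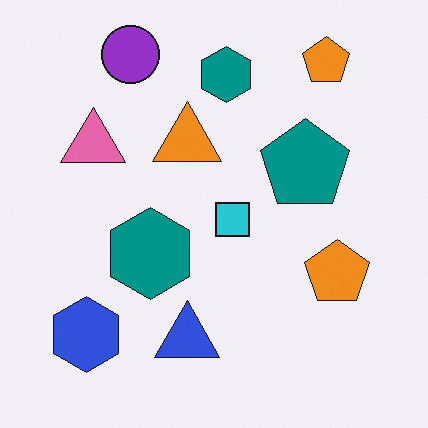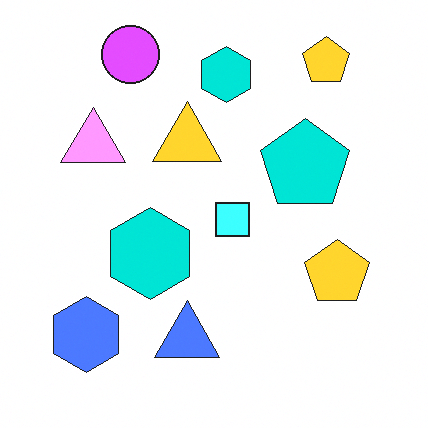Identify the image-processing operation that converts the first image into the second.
This is the original image noticeably brightened.

Every pixel — background and shapes alike — is uniformly brightened.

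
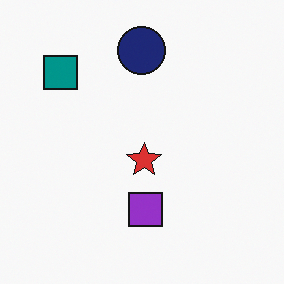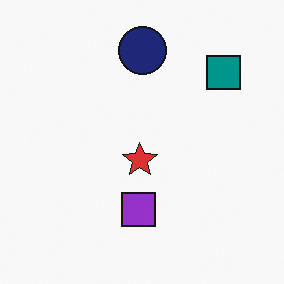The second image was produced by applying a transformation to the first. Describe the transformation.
It was flipped horizontally (left ↔ right).

The teal square is in the top-left of the first image and the top-right of the second — shapes on opposite sides of the vertical midline have swapped in a mirror flip.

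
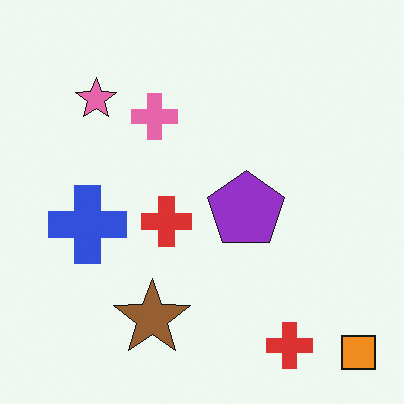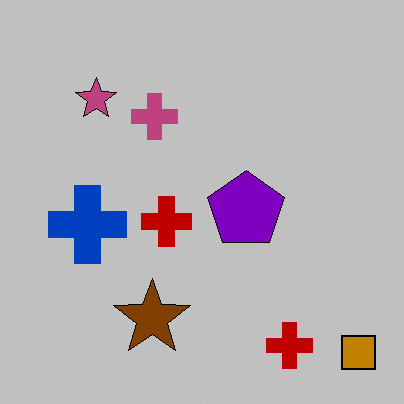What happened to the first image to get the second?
The second image is the first aggressively posterized.

Each flat color has snapped to a coarser quantized level — most visibly, the near-white background has dropped to a flat grey.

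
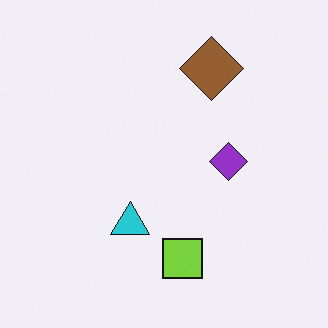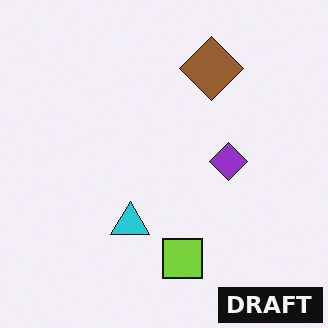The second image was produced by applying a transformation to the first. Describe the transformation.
The second image is the first watermarked with the text "DRAFT" in the lower-right corner.

A dark label reading "DRAFT" appears in the lower-right corner.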